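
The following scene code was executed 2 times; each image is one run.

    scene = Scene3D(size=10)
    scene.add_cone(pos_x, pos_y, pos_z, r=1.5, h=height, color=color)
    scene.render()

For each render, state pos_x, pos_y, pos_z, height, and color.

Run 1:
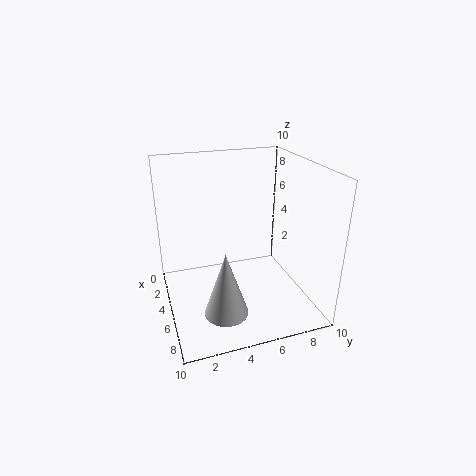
pos_x = 7; pos_y = 3.5; pos_z = 0.5; height = 4.5; color = 'lightgray'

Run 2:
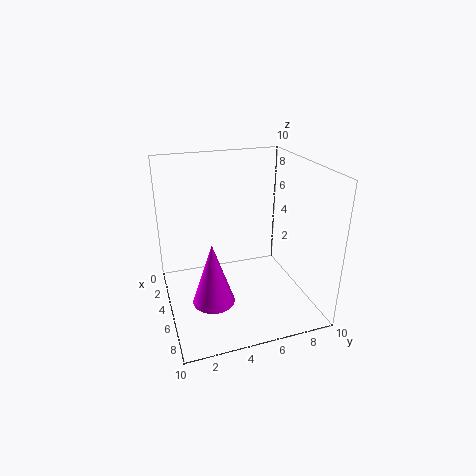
pos_x = 5.5; pos_y = 3; pos_z = 0.5; height = 4.5; color = 'magenta'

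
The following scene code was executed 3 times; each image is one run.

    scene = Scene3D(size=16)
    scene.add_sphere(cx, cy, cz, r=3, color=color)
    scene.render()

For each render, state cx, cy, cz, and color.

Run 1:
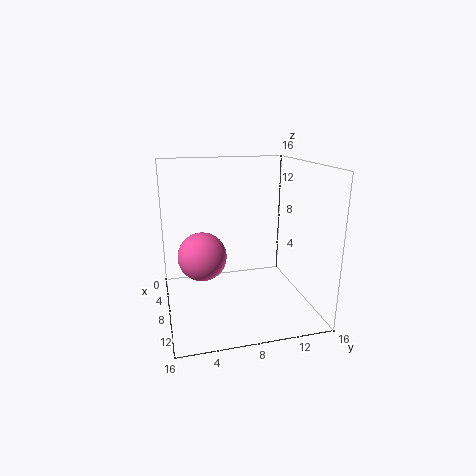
cx = 4; cy = 4.5; cz = 4.5; color = 'hotpink'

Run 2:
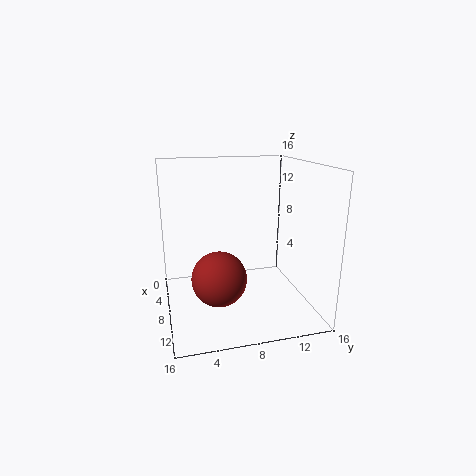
cx = 9.5; cy = 5.5; cz = 4; color = 'brown'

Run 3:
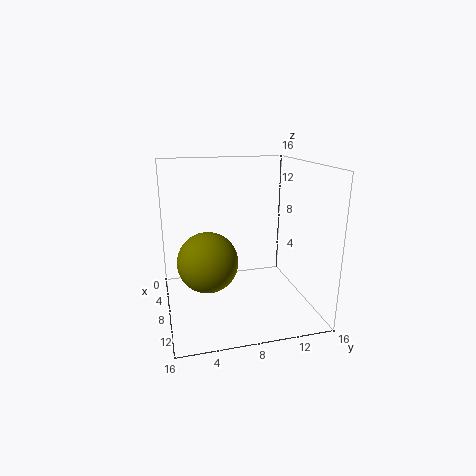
cx = 11.5; cy = 4; cz = 7; color = 'olive'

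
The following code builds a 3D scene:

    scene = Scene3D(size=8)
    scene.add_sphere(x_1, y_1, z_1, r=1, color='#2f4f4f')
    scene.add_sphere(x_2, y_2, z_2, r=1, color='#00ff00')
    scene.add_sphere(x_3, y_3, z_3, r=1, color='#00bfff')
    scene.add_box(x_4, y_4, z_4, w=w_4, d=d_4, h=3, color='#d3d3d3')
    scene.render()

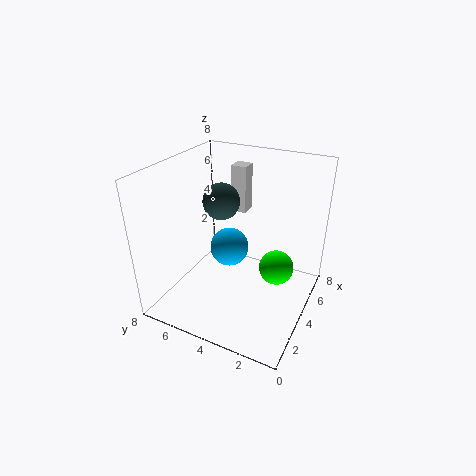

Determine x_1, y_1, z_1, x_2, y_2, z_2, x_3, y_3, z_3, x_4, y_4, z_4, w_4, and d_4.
x_1 = 4; y_1 = 5; z_1 = 6; x_2 = 5; y_2 = 2; z_2 = 2; x_3 = 3; y_3 = 4; z_3 = 4; x_4 = 7; y_4 = 5; z_4 = 4; w_4 = 1; d_4 = 1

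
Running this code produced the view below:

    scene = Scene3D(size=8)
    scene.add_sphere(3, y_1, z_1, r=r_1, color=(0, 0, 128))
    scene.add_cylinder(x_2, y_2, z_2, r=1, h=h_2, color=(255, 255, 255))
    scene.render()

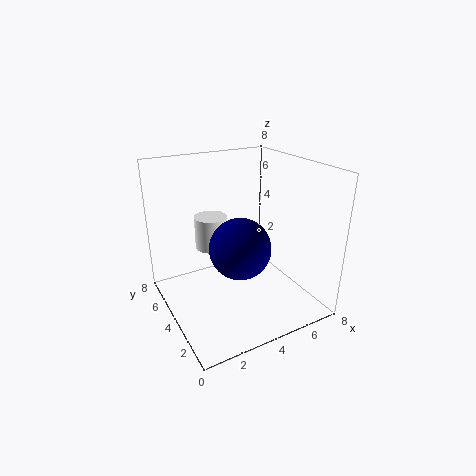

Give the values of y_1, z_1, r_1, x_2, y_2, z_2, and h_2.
y_1 = 2; z_1 = 4.5; r_1 = 1.5; x_2 = 3.5; y_2 = 6.5; z_2 = 2.5; h_2 = 2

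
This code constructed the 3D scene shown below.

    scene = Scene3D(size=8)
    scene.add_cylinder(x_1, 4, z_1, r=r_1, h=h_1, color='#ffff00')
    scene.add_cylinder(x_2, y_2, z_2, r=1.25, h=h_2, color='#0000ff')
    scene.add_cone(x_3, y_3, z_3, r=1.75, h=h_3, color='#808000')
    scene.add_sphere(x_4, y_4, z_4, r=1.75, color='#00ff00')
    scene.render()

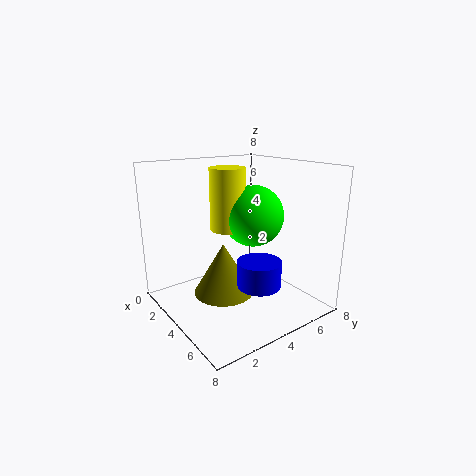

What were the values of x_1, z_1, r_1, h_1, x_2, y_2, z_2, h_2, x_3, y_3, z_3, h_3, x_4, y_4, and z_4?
x_1 = 3
z_1 = 4.25
r_1 = 1
h_1 = 3.5
x_2 = 5
y_2 = 4.75
z_2 = 1.25
h_2 = 1.5
x_3 = 3.25
y_3 = 3.5
z_3 = 0.5
h_3 = 3
x_4 = 3.75
y_4 = 5.25
z_4 = 5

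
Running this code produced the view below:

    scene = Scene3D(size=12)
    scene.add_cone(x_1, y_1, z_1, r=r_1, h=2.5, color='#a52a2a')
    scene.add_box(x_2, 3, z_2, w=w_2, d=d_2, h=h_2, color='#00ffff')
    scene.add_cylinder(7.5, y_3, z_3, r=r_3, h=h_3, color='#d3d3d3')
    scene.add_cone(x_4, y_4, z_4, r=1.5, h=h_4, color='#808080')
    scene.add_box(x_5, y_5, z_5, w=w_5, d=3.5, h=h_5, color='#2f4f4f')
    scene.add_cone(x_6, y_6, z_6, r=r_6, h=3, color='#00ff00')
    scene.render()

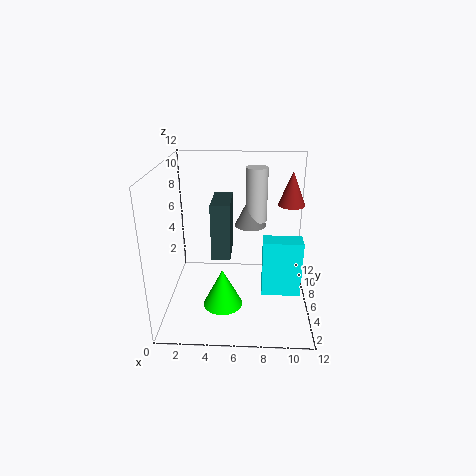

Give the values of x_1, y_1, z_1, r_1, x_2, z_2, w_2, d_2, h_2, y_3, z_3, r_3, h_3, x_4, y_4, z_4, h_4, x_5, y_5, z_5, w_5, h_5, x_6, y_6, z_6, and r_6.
x_1 = 10, y_1 = 4.5, z_1 = 9.5, r_1 = 1, x_2 = 8, z_2 = 2.5, w_2 = 3, d_2 = 1.5, h_2 = 4.5, y_3 = 10, z_3 = 6, r_3 = 1, h_3 = 5, x_4 = 7, y_4 = 10, z_4 = 5.5, h_4 = 3, x_5 = 4, y_5 = 4, z_5 = 5, w_5 = 1.5, h_5 = 4.5, x_6 = 5, y_6 = 2.5, z_6 = 2, r_6 = 1.5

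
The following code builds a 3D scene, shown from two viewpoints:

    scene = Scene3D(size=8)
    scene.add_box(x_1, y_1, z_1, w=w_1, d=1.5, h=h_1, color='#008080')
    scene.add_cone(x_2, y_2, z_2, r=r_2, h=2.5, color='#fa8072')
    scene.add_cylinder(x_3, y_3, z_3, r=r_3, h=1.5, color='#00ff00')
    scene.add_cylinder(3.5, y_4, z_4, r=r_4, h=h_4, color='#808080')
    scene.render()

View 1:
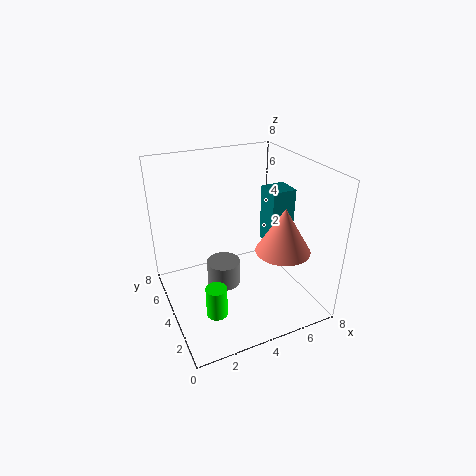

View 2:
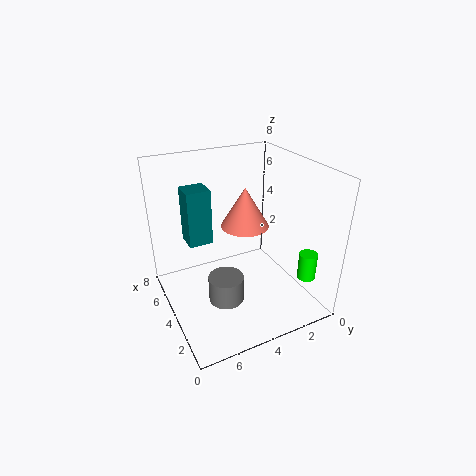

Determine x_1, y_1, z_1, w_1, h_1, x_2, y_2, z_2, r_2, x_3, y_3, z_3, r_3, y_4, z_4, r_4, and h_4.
x_1 = 6.5, y_1 = 4.5, z_1 = 2.5, w_1 = 1.5, h_1 = 3.5, x_2 = 6, y_2 = 2.5, z_2 = 3.5, r_2 = 1.5, x_3 = 1.5, y_3 = 1, z_3 = 2, r_3 = 0.5, y_4 = 5, z_4 = 0.5, r_4 = 1, h_4 = 1.5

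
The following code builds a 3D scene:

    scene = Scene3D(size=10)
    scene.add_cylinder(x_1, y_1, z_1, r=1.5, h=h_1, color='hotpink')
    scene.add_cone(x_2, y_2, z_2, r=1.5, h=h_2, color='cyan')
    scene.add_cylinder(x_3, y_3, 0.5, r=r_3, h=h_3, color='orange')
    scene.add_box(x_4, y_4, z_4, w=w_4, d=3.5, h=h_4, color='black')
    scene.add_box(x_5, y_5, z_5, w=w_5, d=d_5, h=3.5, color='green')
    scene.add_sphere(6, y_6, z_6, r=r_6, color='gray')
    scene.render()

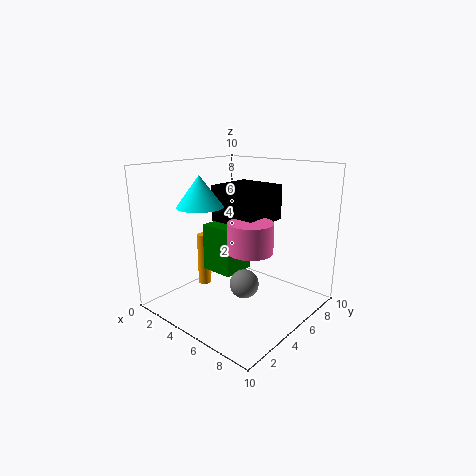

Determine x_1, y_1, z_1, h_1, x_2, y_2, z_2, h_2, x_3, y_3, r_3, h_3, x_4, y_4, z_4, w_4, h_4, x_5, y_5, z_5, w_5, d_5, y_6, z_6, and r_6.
x_1 = 6.5
y_1 = 4.5
z_1 = 4.5
h_1 = 2
x_2 = 4
y_2 = 2.5
z_2 = 7.5
h_2 = 2
x_3 = 1.5
y_3 = 5
r_3 = 0.5
h_3 = 4
x_4 = 3
y_4 = 4.5
z_4 = 6
w_4 = 3.5
h_4 = 2.5
x_5 = 2
y_5 = 4.5
z_5 = 2
w_5 = 2.5
d_5 = 2.5
y_6 = 4.5
z_6 = 2
r_6 = 1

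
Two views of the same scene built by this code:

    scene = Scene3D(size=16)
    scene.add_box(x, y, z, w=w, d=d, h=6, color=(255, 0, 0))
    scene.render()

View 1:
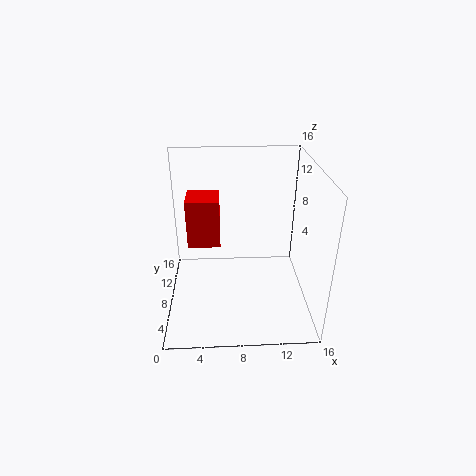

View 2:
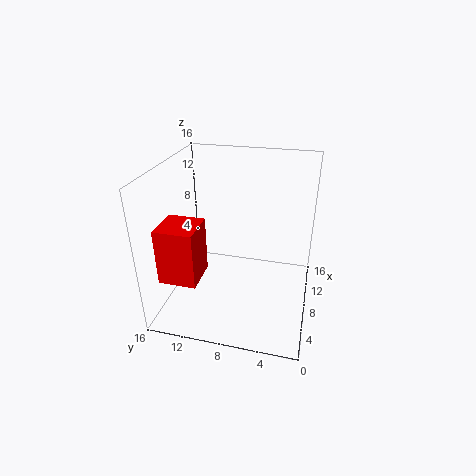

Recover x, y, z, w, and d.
x = 2, y = 11, z = 5, w = 4, d = 4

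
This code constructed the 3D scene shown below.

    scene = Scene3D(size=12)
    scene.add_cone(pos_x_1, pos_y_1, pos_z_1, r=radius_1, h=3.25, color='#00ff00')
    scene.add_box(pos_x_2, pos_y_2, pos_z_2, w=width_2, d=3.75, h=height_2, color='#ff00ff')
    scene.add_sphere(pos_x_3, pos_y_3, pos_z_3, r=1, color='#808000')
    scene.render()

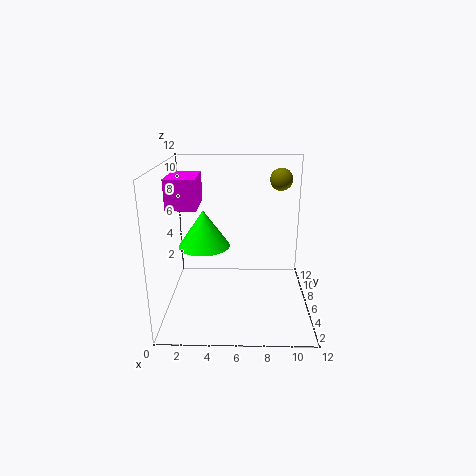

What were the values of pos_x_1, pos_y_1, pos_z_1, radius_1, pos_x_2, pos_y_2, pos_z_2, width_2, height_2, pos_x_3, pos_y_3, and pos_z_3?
pos_x_1 = 3
pos_y_1 = 7.25
pos_z_1 = 4.75
radius_1 = 2.25
pos_x_2 = 0.25
pos_y_2 = 5.25
pos_z_2 = 8.5
width_2 = 2.5
height_2 = 2.5
pos_x_3 = 9.75
pos_y_3 = 9.25
pos_z_3 = 10.25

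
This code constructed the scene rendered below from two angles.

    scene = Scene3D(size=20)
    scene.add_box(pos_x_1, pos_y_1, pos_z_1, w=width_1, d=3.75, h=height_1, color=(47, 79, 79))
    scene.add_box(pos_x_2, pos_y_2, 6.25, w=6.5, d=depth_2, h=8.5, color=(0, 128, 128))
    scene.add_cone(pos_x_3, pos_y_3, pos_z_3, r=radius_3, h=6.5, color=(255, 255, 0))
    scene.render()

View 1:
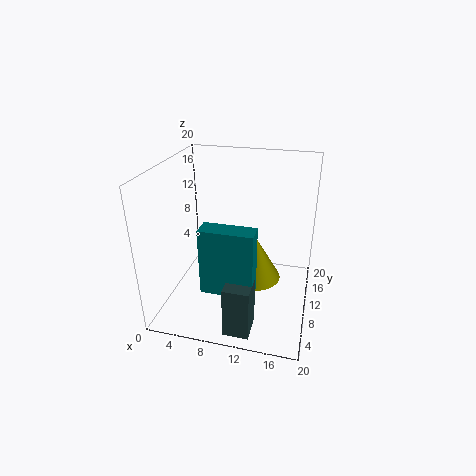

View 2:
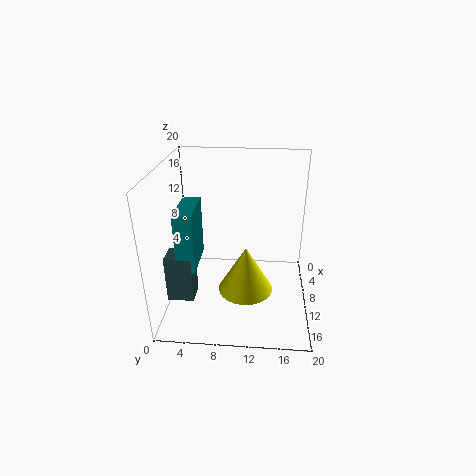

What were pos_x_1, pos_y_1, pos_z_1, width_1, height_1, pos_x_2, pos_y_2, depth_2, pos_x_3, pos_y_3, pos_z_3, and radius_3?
pos_x_1 = 10.5
pos_y_1 = 0.25
pos_z_1 = 1.5
width_1 = 3.25
height_1 = 6.75
pos_x_2 = 7.25
pos_y_2 = 2
depth_2 = 2.5
pos_x_3 = 12.25
pos_y_3 = 11.25
pos_z_3 = 3.25
radius_3 = 3.75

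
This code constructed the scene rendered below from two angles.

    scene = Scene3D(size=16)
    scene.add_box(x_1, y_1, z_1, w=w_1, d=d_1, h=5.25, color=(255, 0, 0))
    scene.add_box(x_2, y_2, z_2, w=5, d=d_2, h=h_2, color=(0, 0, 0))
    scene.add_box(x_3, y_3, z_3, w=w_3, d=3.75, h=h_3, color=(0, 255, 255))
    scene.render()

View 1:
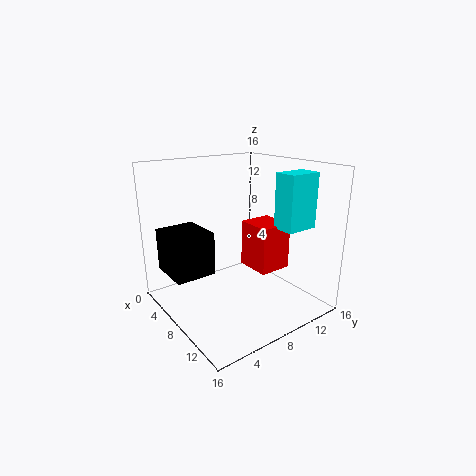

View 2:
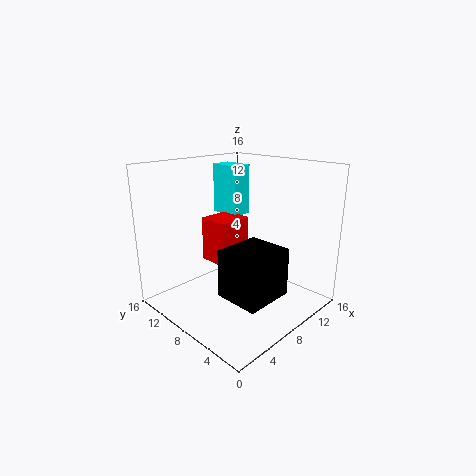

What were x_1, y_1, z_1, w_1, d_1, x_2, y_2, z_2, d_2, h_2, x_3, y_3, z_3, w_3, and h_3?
x_1 = 7
y_1 = 9.25
z_1 = 4.25
w_1 = 4
d_1 = 3.75
x_2 = 2.5
y_2 = 0.75
z_2 = 4.25
d_2 = 4.5
h_2 = 4.75
x_3 = 10.5
y_3 = 11
z_3 = 9.25
w_3 = 2.5
h_3 = 6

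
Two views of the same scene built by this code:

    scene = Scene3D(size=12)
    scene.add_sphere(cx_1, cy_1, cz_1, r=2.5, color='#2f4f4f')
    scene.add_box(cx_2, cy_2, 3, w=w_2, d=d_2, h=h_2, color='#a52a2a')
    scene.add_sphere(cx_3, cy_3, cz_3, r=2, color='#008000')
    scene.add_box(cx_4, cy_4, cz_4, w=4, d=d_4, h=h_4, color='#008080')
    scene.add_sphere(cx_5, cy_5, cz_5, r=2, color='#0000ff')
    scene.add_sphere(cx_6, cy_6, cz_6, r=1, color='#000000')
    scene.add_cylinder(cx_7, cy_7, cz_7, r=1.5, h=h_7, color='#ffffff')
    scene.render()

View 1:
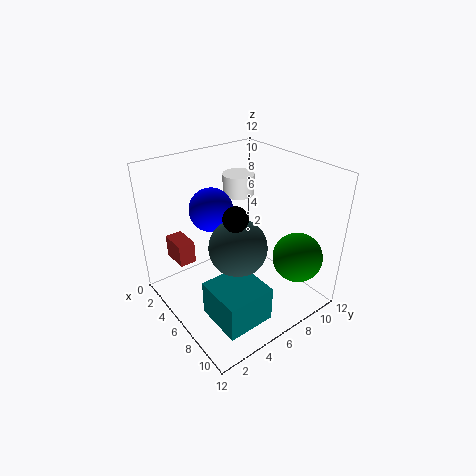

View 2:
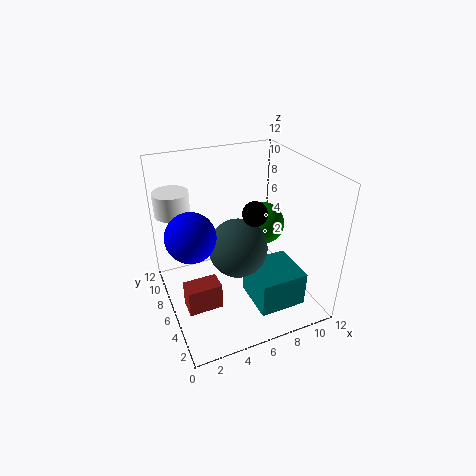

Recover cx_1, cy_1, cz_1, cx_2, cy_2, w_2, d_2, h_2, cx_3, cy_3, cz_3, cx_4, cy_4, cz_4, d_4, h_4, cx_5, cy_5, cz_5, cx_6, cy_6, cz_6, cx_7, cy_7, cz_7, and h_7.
cx_1 = 6; cy_1 = 6; cz_1 = 5; cx_2 = 0.5; cy_2 = 2; w_2 = 2.5; d_2 = 1.5; h_2 = 2; cx_3 = 10; cy_3 = 9; cz_3 = 5; cx_4 = 6.5; cy_4 = 2; cz_4 = 0.5; d_4 = 4; h_4 = 3; cx_5 = 2; cy_5 = 6; cz_5 = 7; cx_6 = 7; cy_6 = 5; cz_6 = 8.5; cx_7 = 1.5; cy_7 = 9.5; cz_7 = 7.5; h_7 = 2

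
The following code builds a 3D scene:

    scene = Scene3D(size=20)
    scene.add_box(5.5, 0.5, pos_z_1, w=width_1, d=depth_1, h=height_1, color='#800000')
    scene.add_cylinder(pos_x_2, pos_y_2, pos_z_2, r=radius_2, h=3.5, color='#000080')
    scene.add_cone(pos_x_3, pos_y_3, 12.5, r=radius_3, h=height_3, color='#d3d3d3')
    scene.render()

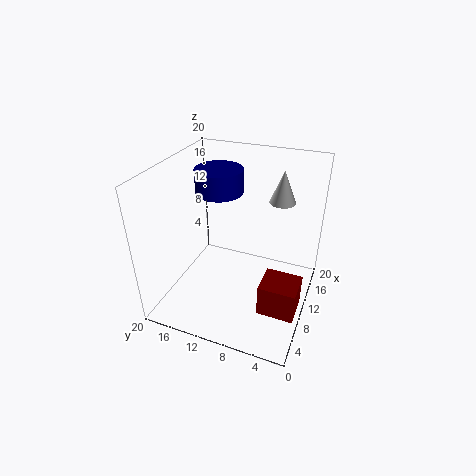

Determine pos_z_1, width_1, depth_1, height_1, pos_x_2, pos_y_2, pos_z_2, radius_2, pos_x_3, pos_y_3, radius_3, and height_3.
pos_z_1 = 1.5
width_1 = 4.5
depth_1 = 5
height_1 = 4.5
pos_x_2 = 14
pos_y_2 = 14.5
pos_z_2 = 14.5
radius_2 = 3.5
pos_x_3 = 18
pos_y_3 = 6
radius_3 = 2
height_3 = 5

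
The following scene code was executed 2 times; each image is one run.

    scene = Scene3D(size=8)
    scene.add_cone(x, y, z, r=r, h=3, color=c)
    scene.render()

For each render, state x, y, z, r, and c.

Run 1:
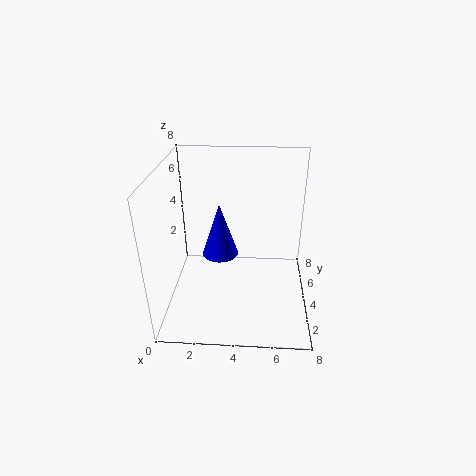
x = 3; y = 4; z = 3; r = 1; c = 'blue'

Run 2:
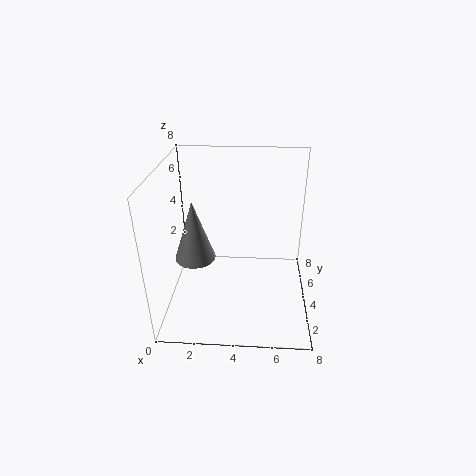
x = 2; y = 2; z = 4; r = 1; c = 'gray'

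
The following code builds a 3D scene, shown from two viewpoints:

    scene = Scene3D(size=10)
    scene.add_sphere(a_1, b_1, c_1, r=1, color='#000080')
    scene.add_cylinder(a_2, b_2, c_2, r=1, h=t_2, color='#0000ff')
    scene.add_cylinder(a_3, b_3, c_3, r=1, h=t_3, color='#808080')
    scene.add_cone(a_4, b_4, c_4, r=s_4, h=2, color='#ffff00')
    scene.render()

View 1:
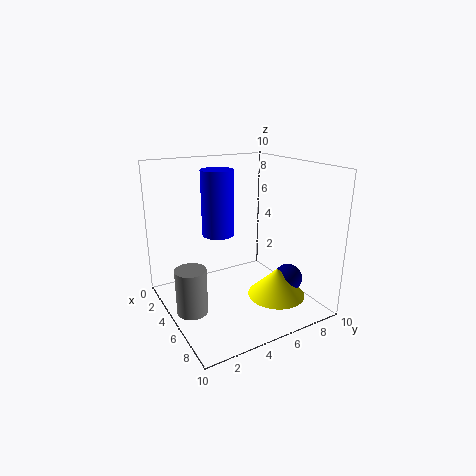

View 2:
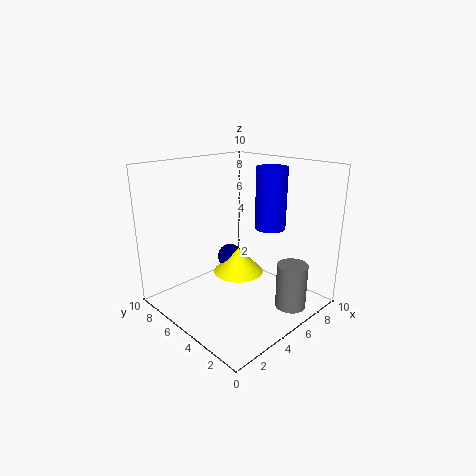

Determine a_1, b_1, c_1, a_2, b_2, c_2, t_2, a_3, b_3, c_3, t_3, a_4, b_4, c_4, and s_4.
a_1 = 7
b_1 = 8
c_1 = 2
a_2 = 6
b_2 = 3
c_2 = 6
t_2 = 4
a_3 = 6
b_3 = 1
c_3 = 1
t_3 = 3
a_4 = 7
b_4 = 7
c_4 = 1
s_4 = 2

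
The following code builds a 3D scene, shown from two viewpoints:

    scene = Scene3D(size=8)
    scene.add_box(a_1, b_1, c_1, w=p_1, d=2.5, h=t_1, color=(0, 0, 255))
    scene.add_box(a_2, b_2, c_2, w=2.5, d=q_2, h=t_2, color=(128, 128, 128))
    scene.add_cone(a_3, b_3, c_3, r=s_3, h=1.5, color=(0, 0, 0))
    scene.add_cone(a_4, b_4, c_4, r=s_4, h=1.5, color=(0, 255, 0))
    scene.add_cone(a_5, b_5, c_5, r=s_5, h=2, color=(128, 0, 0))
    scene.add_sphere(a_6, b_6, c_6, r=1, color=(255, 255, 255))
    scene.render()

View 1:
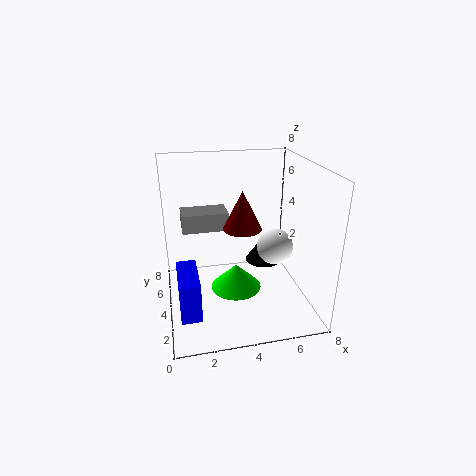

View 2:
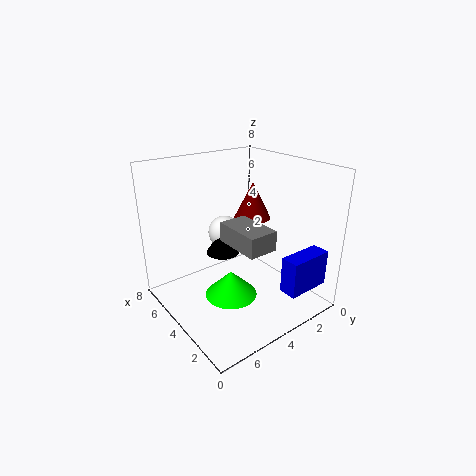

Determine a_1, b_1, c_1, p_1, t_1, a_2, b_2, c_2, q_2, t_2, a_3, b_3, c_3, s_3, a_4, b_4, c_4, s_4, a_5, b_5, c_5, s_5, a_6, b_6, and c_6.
a_1 = 0.5
b_1 = 0.5
c_1 = 1.5
p_1 = 1
t_1 = 2
a_2 = 1
b_2 = 4
c_2 = 4.5
q_2 = 1.5
t_2 = 1
a_3 = 5.5
b_3 = 4
c_3 = 2.5
s_3 = 1
a_4 = 4
b_4 = 4.5
c_4 = 0.5
s_4 = 1.5
a_5 = 4
b_5 = 3
c_5 = 5
s_5 = 1
a_6 = 6
b_6 = 3.5
c_6 = 3.5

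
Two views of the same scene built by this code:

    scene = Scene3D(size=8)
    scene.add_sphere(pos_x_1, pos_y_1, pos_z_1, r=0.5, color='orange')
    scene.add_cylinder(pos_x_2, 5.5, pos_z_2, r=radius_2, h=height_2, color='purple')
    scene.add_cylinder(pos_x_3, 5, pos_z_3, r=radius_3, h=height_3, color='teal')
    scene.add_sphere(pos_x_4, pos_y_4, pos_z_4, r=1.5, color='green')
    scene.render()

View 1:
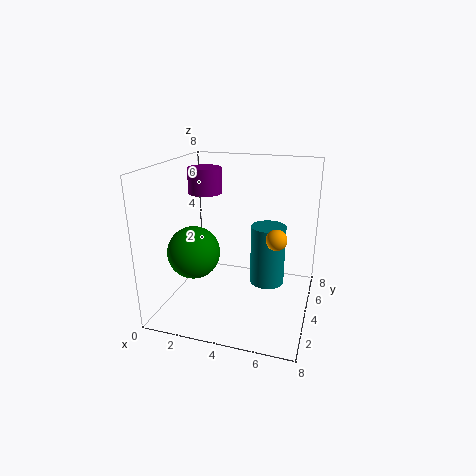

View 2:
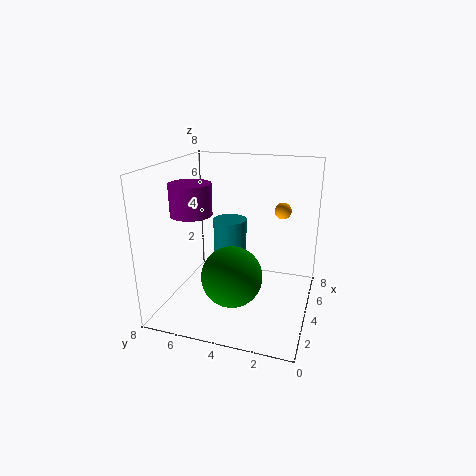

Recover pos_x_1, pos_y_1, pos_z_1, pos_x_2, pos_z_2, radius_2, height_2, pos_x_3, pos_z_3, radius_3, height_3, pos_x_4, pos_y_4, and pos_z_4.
pos_x_1 = 6.5, pos_y_1 = 2, pos_z_1 = 5, pos_x_2 = 1.5, pos_z_2 = 6, radius_2 = 1, height_2 = 1.5, pos_x_3 = 5.5, pos_z_3 = 1, radius_3 = 1, height_3 = 3.5, pos_x_4 = 1.5, pos_y_4 = 3.5, pos_z_4 = 3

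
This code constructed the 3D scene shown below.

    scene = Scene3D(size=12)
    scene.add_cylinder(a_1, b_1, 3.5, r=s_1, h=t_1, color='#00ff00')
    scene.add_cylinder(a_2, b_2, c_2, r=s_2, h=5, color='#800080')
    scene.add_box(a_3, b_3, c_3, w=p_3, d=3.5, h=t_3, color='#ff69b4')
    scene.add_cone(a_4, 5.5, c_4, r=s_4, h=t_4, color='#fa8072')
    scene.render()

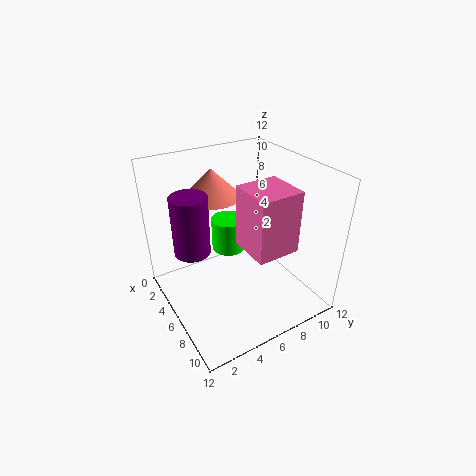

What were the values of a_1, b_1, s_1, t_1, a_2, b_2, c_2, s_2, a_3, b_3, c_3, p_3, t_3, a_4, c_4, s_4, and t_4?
a_1 = 3.5; b_1 = 6.5; s_1 = 1.5; t_1 = 3; a_2 = 4.5; b_2 = 2.5; c_2 = 5; s_2 = 1.5; a_3 = 6.5; b_3 = 5.5; c_3 = 6; p_3 = 3.5; t_3 = 5; a_4 = 2.5; c_4 = 8.5; s_4 = 2.5; t_4 = 2.5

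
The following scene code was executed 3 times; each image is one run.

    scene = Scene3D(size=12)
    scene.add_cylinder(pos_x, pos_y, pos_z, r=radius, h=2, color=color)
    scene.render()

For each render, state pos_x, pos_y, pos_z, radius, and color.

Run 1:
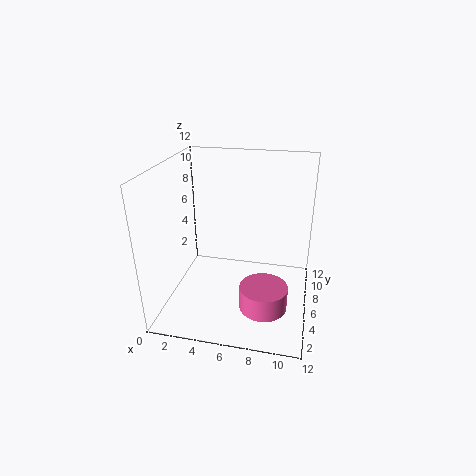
pos_x = 8.5
pos_y = 4.5
pos_z = 0.5
radius = 2
color = 'hotpink'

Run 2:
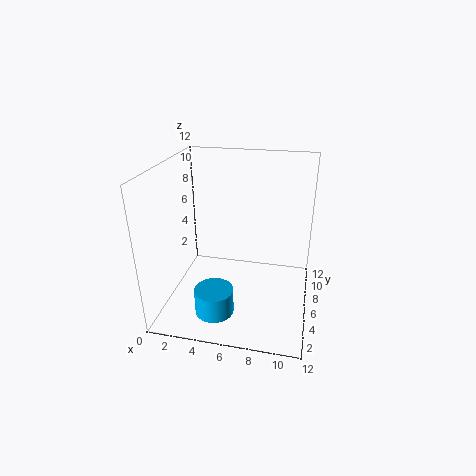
pos_x = 5
pos_y = 2
pos_z = 1.5
radius = 1.5
color = 'deepskyblue'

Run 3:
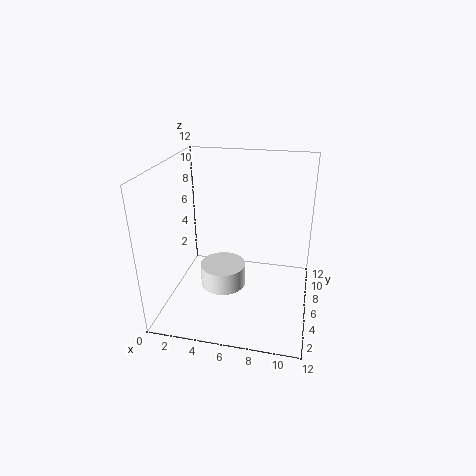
pos_x = 4.5
pos_y = 6.5
pos_z = 1
radius = 2
color = 'white'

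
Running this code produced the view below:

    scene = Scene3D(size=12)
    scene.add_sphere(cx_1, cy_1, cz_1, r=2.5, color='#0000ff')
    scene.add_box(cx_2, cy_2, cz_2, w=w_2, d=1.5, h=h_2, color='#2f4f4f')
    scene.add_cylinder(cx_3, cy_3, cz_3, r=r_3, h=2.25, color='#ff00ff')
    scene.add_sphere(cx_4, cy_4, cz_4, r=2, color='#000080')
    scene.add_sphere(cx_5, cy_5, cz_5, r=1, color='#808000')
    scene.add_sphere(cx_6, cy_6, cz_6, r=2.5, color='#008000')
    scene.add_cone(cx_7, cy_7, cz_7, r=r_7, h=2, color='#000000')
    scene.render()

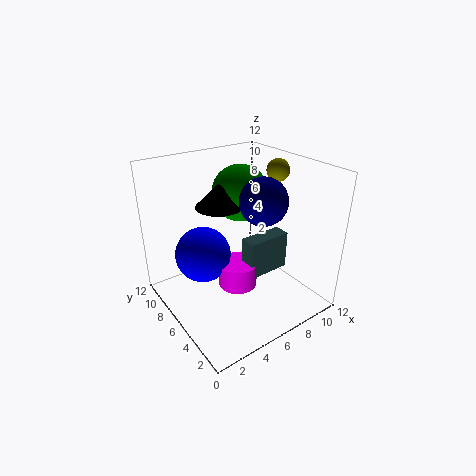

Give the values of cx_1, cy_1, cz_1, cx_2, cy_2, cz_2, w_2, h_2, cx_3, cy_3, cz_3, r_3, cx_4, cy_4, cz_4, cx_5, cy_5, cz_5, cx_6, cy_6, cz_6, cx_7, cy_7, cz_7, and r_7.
cx_1 = 4.25
cy_1 = 9
cz_1 = 3.5
cx_2 = 7
cy_2 = 5.25
cz_2 = 1.75
w_2 = 4
h_2 = 3.5
cx_3 = 6.5
cy_3 = 6.75
cz_3 = 0.75
r_3 = 1.75
cx_4 = 8
cy_4 = 5.25
cz_4 = 9
cx_5 = 10.75
cy_5 = 6.75
cz_5 = 10.75
cx_6 = 8
cy_6 = 8.5
cz_6 = 8.75
cx_7 = 5.5
cy_7 = 8
cz_7 = 8.25
r_7 = 2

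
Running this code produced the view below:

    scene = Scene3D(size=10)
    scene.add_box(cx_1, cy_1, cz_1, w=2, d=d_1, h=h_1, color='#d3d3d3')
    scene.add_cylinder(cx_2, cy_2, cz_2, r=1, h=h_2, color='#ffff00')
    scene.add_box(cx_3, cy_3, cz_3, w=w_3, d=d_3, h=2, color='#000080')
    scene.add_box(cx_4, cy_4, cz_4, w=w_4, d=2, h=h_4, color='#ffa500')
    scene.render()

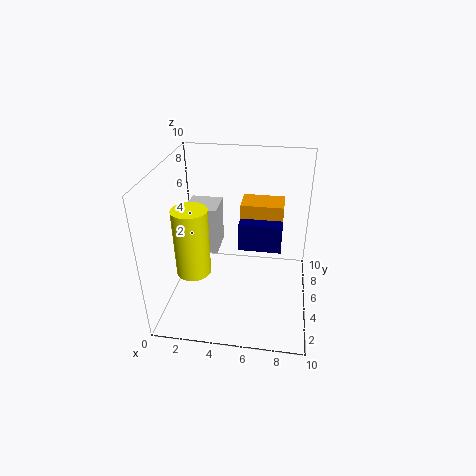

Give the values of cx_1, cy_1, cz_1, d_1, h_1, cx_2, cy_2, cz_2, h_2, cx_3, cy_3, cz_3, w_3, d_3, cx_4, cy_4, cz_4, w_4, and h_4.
cx_1 = 2, cy_1 = 3, cz_1 = 5, d_1 = 2, h_1 = 3, cx_2 = 3, cy_2 = 1, cz_2 = 5, h_2 = 4, cx_3 = 5, cy_3 = 5, cz_3 = 4, w_3 = 3, d_3 = 3, cx_4 = 5, cy_4 = 6, cz_4 = 5, w_4 = 3, h_4 = 2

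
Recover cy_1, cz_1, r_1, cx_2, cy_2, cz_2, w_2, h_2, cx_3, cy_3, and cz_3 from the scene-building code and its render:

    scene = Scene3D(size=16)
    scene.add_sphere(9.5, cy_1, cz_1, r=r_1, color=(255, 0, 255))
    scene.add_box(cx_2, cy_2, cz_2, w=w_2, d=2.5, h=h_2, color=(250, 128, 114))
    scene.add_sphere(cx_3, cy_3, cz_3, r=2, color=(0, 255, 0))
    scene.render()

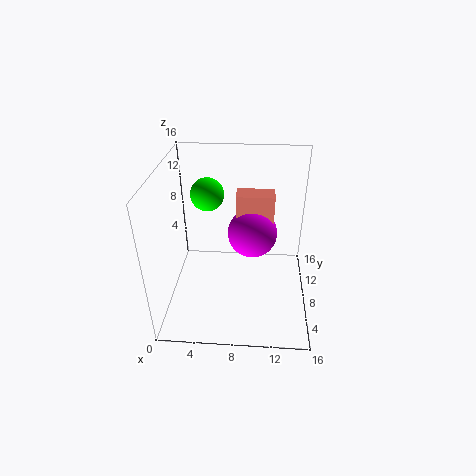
cy_1 = 11.5, cz_1 = 6.5, r_1 = 3, cx_2 = 7.5, cy_2 = 11, cz_2 = 7.5, w_2 = 4.5, h_2 = 4, cx_3 = 4, cy_3 = 12.5, cz_3 = 11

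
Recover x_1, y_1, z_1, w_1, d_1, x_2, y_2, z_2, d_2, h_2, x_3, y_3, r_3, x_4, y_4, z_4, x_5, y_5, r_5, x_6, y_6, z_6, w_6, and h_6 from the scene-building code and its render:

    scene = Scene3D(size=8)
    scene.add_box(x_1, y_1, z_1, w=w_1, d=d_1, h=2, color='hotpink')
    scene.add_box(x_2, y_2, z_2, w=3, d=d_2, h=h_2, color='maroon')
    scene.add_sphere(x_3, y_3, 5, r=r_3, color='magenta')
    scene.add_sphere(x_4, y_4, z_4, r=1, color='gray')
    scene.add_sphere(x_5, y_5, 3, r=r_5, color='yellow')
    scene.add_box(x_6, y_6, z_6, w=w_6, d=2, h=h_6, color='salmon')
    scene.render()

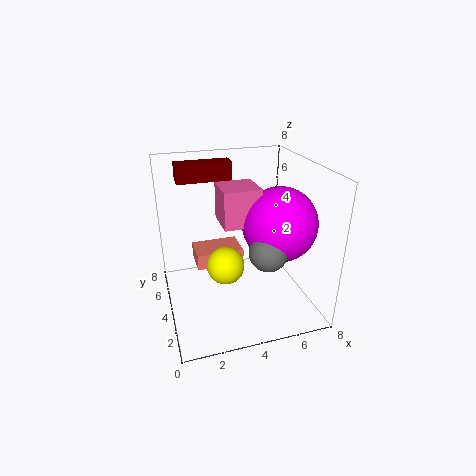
x_1 = 3, y_1 = 3, z_1 = 5, w_1 = 2, d_1 = 2, x_2 = 1, y_2 = 5, z_2 = 7, d_2 = 1, h_2 = 1, x_3 = 6, y_3 = 3, r_3 = 2, x_4 = 5, y_4 = 2, z_4 = 4, x_5 = 3, y_5 = 3, r_5 = 1, x_6 = 2, y_6 = 6, z_6 = 1, w_6 = 3, h_6 = 1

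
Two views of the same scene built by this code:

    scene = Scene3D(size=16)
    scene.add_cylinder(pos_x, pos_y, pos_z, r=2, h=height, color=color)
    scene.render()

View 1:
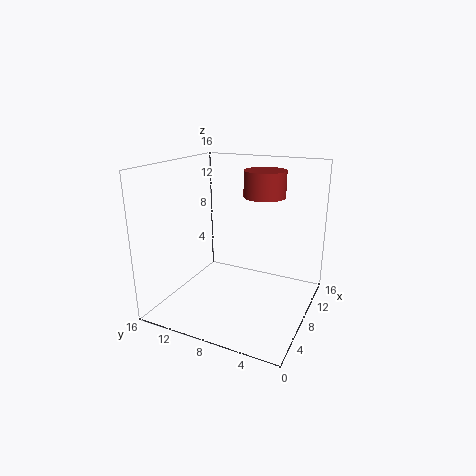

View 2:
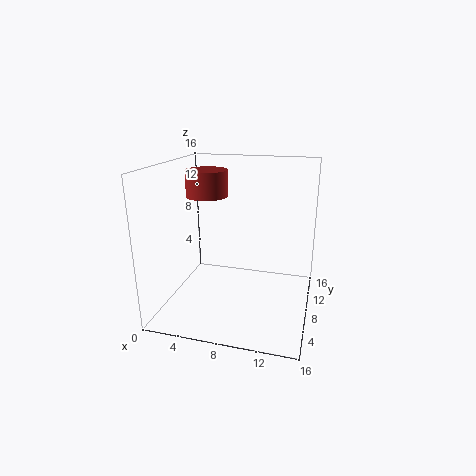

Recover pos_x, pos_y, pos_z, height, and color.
pos_x = 6; pos_y = 4.25; pos_z = 13.5; height = 2.5; color = 'brown'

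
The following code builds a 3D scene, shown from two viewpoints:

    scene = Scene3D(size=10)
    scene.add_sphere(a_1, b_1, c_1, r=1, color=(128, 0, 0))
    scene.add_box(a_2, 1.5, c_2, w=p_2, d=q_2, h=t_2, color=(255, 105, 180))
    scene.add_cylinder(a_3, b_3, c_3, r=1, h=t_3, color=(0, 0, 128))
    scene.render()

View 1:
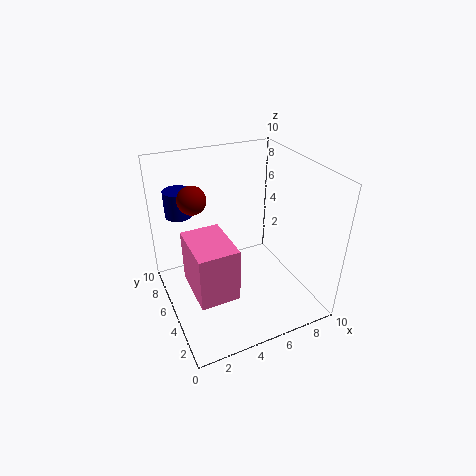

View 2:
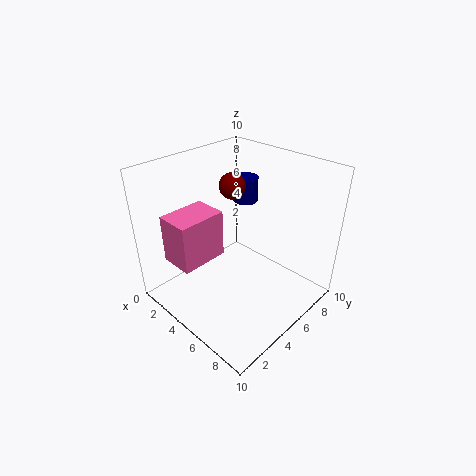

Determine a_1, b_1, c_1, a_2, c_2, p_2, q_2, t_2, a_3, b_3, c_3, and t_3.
a_1 = 2.5, b_1 = 7, c_1 = 7.5, a_2 = 1, c_2 = 3, p_2 = 2.5, q_2 = 3.5, t_2 = 3.5, a_3 = 2, b_3 = 9, c_3 = 5.5, t_3 = 2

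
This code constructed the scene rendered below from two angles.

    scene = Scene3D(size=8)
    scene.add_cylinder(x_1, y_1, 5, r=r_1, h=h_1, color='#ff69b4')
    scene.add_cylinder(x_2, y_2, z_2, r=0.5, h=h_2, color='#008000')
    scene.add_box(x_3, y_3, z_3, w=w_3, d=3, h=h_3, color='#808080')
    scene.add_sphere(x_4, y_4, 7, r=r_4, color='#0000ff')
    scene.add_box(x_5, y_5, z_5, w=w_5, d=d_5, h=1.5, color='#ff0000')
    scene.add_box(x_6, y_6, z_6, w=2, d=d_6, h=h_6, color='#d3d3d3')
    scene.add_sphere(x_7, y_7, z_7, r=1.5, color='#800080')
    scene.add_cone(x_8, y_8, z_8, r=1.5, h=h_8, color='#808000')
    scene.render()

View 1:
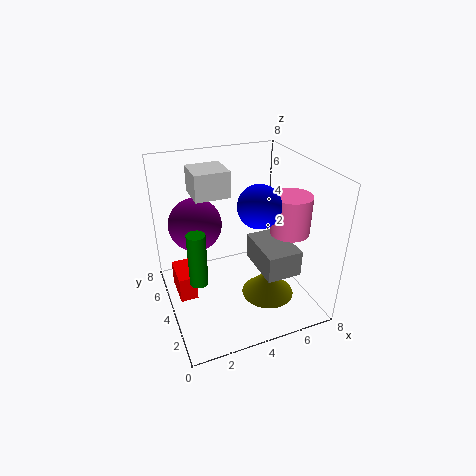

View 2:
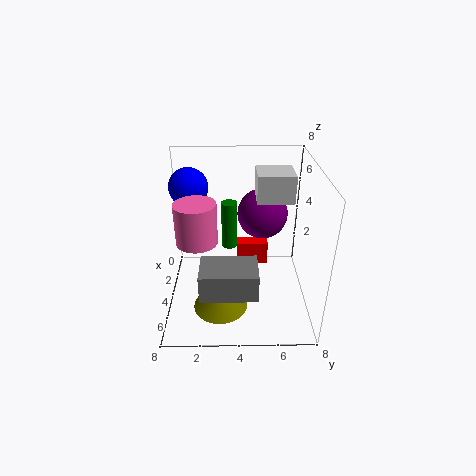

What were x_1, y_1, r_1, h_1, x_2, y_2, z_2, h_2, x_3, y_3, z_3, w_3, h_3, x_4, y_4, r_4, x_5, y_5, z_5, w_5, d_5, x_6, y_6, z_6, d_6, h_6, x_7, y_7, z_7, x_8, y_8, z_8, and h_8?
x_1 = 6; y_1 = 2; r_1 = 1; h_1 = 2; x_2 = 1.5; y_2 = 3.5; z_2 = 2; h_2 = 3; x_3 = 5; y_3 = 2; z_3 = 2; w_3 = 2; h_3 = 1.5; x_4 = 4; y_4 = 1.5; r_4 = 1; x_5 = 0.5; y_5 = 4; z_5 = 0.5; w_5 = 1; d_5 = 2; x_6 = 2; y_6 = 5; z_6 = 6; d_6 = 2; h_6 = 1.5; x_7 = 2; y_7 = 5.5; z_7 = 4.5; x_8 = 5.5; y_8 = 3; z_8 = 0.5; h_8 = 1.5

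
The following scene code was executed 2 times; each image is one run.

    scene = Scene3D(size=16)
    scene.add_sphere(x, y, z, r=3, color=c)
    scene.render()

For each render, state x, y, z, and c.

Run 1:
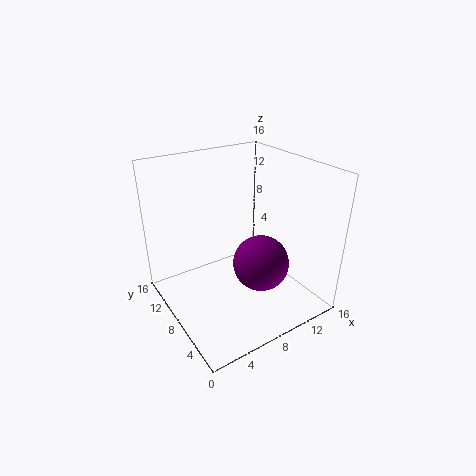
x = 9, y = 5, z = 6, c = 'purple'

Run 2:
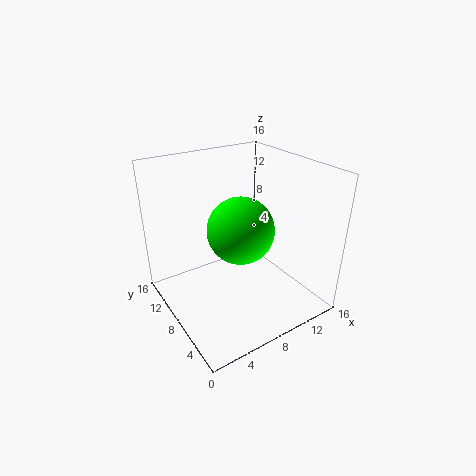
x = 5, y = 3, z = 12, c = 'lime'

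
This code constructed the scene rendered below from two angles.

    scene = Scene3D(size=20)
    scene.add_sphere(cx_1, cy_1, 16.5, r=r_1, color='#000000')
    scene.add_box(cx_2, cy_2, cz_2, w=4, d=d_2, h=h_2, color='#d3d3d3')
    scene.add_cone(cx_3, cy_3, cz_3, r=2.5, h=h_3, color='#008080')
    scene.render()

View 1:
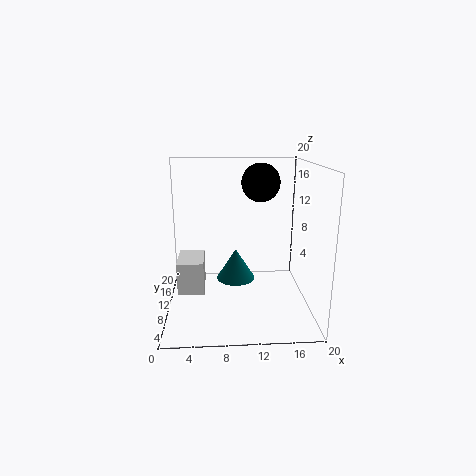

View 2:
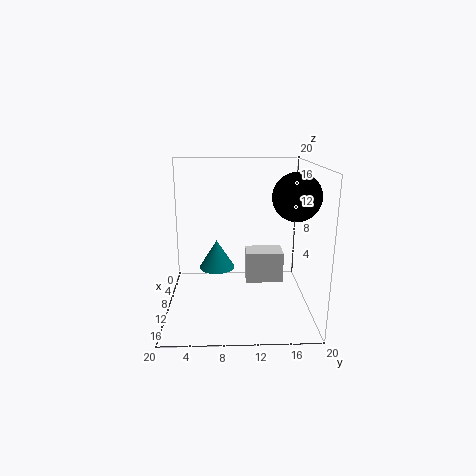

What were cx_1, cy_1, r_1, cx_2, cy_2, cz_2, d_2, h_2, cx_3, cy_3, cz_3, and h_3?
cx_1 = 14
cy_1 = 17
r_1 = 3
cx_2 = 1
cy_2 = 11.5
cz_2 = 0.5
d_2 = 6
h_2 = 5
cx_3 = 9.5
cy_3 = 7
cz_3 = 5.5
h_3 = 4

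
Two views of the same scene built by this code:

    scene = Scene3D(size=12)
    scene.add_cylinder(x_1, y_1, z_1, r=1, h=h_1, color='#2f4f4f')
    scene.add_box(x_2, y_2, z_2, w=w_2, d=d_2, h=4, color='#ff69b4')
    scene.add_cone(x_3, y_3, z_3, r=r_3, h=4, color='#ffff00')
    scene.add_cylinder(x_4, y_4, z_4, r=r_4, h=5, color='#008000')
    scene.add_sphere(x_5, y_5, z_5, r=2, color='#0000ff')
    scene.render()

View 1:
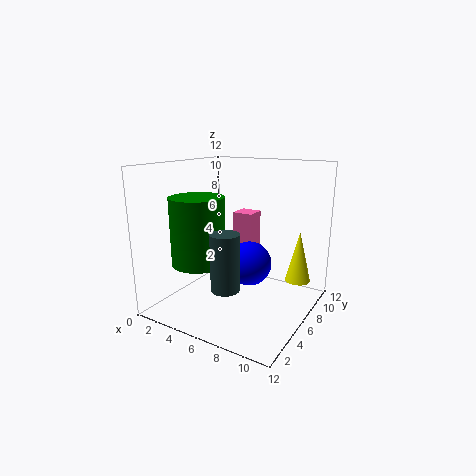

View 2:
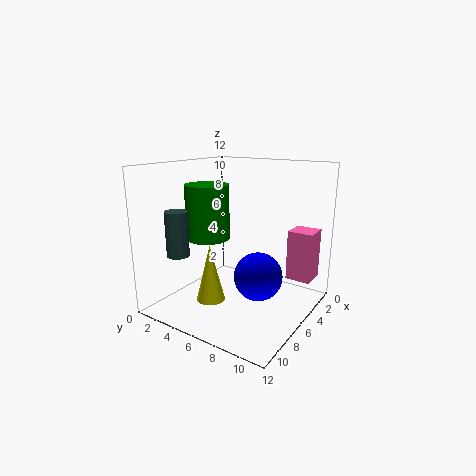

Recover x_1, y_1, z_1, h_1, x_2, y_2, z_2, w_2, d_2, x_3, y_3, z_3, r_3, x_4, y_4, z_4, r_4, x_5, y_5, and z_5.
x_1 = 8, y_1 = 1, z_1 = 4, h_1 = 4, x_2 = 3, y_2 = 10, z_2 = 3, w_2 = 2, d_2 = 2, x_3 = 11, y_3 = 7, z_3 = 3, r_3 = 1, x_4 = 5, y_4 = 2, z_4 = 5, r_4 = 2, x_5 = 6, y_5 = 8, z_5 = 3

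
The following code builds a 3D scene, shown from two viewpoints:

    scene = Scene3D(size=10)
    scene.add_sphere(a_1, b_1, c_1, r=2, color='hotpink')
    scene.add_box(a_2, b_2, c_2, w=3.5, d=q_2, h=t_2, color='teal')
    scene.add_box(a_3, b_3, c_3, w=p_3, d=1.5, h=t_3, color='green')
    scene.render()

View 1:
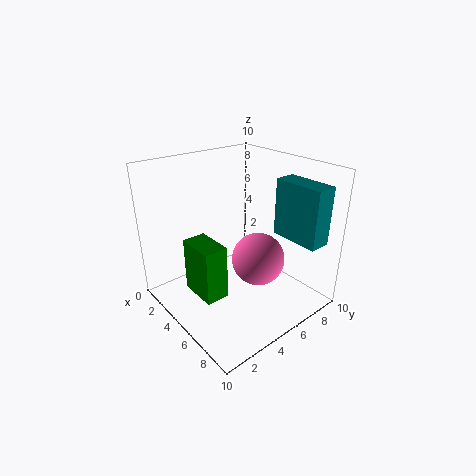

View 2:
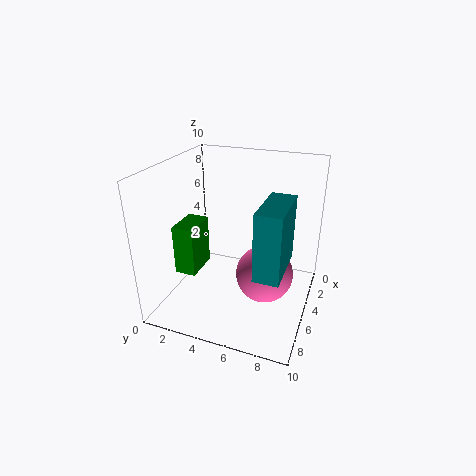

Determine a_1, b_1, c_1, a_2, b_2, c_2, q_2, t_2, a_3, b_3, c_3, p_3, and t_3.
a_1 = 5
b_1 = 7
c_1 = 2.5
a_2 = 6
b_2 = 7.5
c_2 = 5
q_2 = 1.5
t_2 = 4
a_3 = 4.5
b_3 = 1
c_3 = 2.5
p_3 = 2.5
t_3 = 3.5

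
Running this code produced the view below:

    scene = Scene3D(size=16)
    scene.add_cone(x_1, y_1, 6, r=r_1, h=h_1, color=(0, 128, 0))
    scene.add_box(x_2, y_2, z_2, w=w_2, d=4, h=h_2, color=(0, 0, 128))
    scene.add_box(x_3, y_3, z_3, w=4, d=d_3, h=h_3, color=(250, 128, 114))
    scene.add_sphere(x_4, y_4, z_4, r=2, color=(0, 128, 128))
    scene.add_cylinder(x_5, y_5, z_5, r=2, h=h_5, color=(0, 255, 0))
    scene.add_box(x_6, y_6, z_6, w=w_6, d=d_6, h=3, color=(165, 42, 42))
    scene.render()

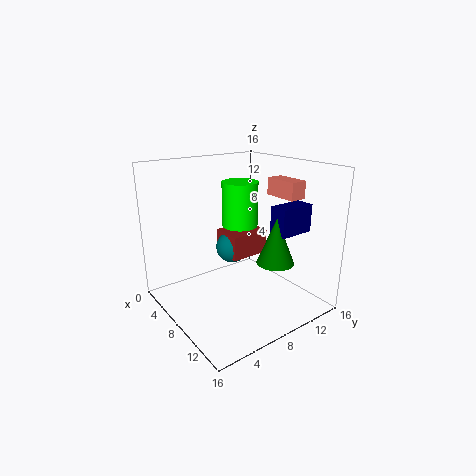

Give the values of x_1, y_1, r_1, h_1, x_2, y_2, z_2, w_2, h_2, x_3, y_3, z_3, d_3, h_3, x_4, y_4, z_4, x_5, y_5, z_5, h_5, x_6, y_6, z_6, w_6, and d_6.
x_1 = 12; y_1 = 10; r_1 = 2; h_1 = 5; x_2 = 11; y_2 = 10; z_2 = 9; w_2 = 2; h_2 = 3; x_3 = 7; y_3 = 13; z_3 = 12; d_3 = 2; h_3 = 2; x_4 = 4; y_4 = 10; z_4 = 5; x_5 = 7; y_5 = 9; z_5 = 9; h_5 = 5; x_6 = 2; y_6 = 9; z_6 = 4; w_6 = 4; d_6 = 5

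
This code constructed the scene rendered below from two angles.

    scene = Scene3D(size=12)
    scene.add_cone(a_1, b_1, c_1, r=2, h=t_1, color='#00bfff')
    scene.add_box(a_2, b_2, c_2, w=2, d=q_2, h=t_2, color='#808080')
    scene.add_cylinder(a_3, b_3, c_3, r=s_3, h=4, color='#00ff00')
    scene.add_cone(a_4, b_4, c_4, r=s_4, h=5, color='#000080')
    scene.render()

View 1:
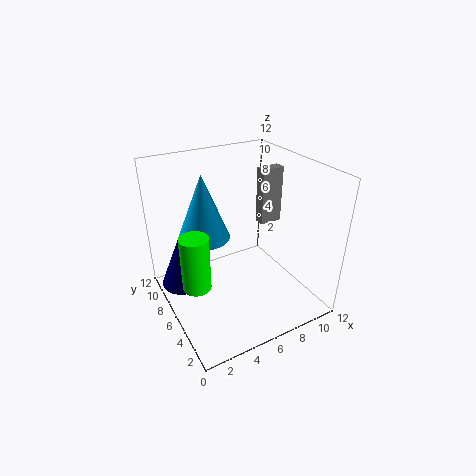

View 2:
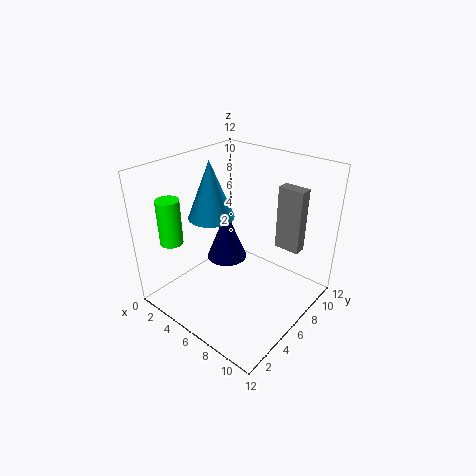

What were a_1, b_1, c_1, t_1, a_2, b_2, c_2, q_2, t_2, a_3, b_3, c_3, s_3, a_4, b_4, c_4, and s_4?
a_1 = 3, b_1 = 6, c_1 = 7, t_1 = 5, a_2 = 9, b_2 = 7, c_2 = 6, q_2 = 1, t_2 = 5, a_3 = 1, b_3 = 3, c_3 = 5, s_3 = 1, a_4 = 2, b_4 = 9, c_4 = 1, s_4 = 2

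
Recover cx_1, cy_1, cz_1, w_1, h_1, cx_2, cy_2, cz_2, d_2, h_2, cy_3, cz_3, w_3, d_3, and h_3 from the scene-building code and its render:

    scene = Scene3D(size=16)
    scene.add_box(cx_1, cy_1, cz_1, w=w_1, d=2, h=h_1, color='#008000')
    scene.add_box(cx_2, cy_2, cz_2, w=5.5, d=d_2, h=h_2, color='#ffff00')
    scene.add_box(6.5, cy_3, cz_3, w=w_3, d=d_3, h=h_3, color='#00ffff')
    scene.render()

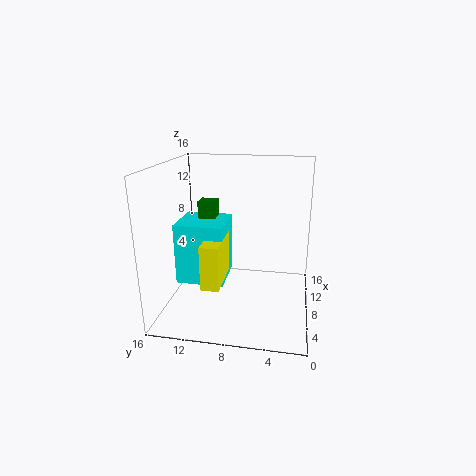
cx_1 = 9.5
cy_1 = 11
cz_1 = 8
w_1 = 2
h_1 = 3.5
cx_2 = 4.5
cy_2 = 9.5
cz_2 = 3
d_2 = 2
h_2 = 5
cy_3 = 9.5
cz_3 = 2.5
w_3 = 5.5
d_3 = 5.5
h_3 = 7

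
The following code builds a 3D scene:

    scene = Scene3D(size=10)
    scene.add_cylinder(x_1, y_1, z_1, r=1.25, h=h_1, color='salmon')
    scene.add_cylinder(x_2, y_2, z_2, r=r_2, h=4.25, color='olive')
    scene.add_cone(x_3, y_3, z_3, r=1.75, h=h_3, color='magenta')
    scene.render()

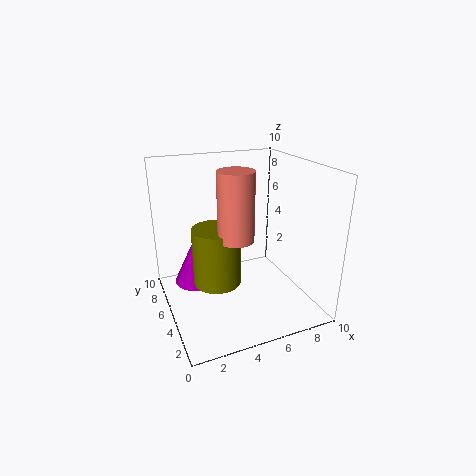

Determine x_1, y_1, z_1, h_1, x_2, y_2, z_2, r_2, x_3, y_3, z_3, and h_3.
x_1 = 4.75, y_1 = 4.75, z_1 = 5, h_1 = 4.75, x_2 = 3.75, y_2 = 6, z_2 = 1.25, r_2 = 1.75, x_3 = 2.75, y_3 = 8, z_3 = 0.5, h_3 = 3.75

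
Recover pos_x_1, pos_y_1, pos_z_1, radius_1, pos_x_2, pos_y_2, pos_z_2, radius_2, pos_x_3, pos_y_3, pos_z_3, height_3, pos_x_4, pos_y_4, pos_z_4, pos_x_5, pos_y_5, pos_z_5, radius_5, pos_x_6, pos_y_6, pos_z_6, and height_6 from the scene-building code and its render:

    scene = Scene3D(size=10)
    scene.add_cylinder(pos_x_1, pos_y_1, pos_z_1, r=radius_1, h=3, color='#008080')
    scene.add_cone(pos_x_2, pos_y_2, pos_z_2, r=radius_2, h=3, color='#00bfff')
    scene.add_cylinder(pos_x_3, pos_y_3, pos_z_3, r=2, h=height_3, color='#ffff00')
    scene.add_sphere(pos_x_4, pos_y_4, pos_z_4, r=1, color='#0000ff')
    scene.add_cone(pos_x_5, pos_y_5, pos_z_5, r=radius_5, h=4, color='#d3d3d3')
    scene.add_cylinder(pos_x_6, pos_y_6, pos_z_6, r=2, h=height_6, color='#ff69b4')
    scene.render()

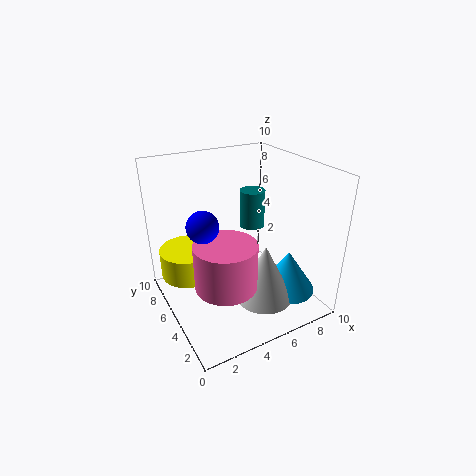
pos_x_1 = 8; pos_y_1 = 8; pos_z_1 = 4; radius_1 = 1; pos_x_2 = 8; pos_y_2 = 3; pos_z_2 = 1; radius_2 = 2; pos_x_3 = 2; pos_y_3 = 7; pos_z_3 = 2; height_3 = 2; pos_x_4 = 2; pos_y_4 = 4; pos_z_4 = 7; pos_x_5 = 6; pos_y_5 = 3; pos_z_5 = 1; radius_5 = 2; pos_x_6 = 3; pos_y_6 = 3; pos_z_6 = 3; height_6 = 3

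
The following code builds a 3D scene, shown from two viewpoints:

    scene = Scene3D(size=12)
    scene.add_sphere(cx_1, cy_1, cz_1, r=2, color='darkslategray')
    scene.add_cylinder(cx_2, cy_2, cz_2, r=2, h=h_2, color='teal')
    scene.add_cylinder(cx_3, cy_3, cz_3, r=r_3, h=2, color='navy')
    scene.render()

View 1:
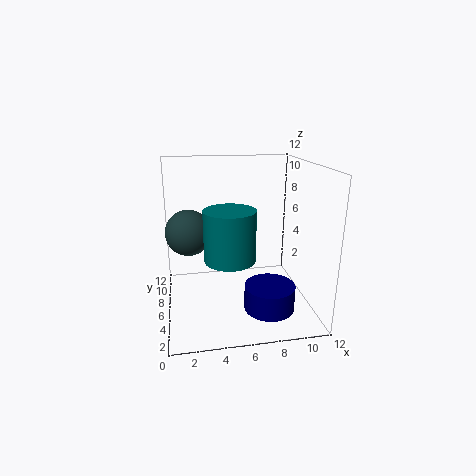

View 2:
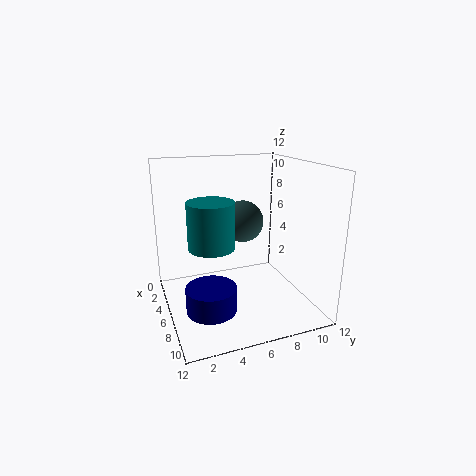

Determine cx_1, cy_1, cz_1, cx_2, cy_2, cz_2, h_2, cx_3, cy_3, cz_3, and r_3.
cx_1 = 2, cy_1 = 8, cz_1 = 6, cx_2 = 5, cy_2 = 4, cz_2 = 5, h_2 = 4, cx_3 = 8, cy_3 = 3, cz_3 = 1, r_3 = 2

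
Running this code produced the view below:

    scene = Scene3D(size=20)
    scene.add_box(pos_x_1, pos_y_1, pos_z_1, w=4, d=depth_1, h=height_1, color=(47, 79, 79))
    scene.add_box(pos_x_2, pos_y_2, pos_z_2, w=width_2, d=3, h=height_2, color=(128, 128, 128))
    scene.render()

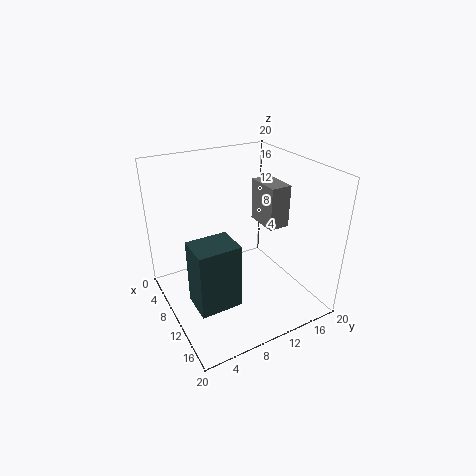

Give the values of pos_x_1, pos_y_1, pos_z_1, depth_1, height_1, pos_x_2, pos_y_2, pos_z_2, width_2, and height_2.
pos_x_1 = 14, pos_y_1 = 1, pos_z_1 = 6, depth_1 = 5, height_1 = 8, pos_x_2 = 7, pos_y_2 = 14, pos_z_2 = 11, width_2 = 5, height_2 = 6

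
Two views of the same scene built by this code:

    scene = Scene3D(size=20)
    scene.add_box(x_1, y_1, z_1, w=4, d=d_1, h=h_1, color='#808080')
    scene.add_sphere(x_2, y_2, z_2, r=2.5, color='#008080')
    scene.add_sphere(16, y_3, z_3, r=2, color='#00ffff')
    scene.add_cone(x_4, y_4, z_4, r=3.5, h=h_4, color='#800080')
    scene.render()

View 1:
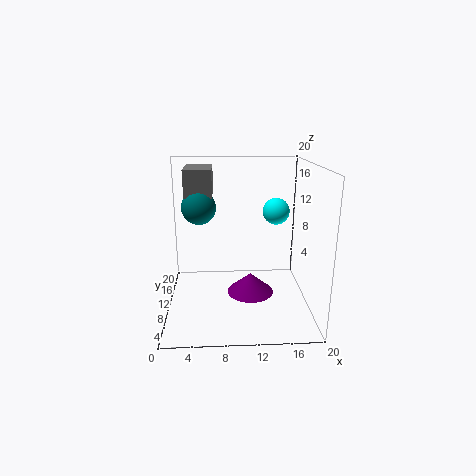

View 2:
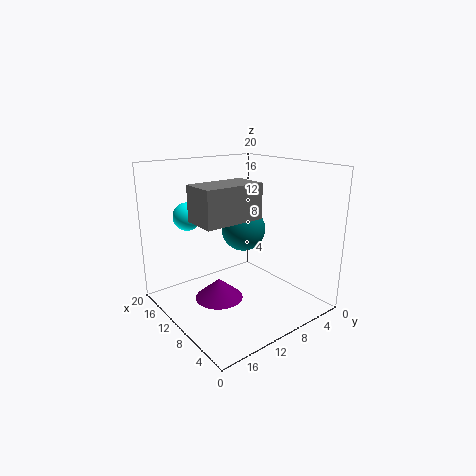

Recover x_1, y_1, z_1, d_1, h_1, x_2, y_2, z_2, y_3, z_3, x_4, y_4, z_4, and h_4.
x_1 = 2.5
y_1 = 12.5
z_1 = 15
d_1 = 7
h_1 = 4
x_2 = 4.5
y_2 = 13.5
z_2 = 13.5
y_3 = 14.5
z_3 = 12.5
x_4 = 12
y_4 = 12
z_4 = 0.5
h_4 = 3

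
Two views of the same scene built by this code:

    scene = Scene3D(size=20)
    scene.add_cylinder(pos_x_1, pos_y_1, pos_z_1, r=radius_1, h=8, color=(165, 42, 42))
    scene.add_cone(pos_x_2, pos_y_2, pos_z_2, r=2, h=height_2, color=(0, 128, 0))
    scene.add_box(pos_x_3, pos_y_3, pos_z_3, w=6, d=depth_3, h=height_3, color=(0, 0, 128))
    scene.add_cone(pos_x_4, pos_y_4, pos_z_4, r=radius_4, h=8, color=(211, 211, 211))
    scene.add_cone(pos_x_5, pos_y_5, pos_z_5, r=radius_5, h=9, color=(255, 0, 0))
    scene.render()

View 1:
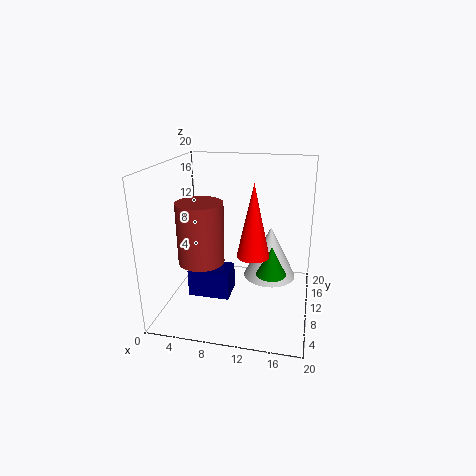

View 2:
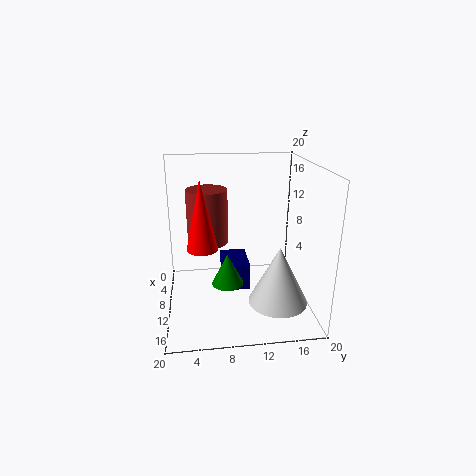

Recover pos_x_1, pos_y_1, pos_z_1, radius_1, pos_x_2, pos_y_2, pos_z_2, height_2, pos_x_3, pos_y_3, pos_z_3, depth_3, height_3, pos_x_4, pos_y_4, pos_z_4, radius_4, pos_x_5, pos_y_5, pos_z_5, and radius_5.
pos_x_1 = 6
pos_y_1 = 6
pos_z_1 = 8
radius_1 = 3
pos_x_2 = 15
pos_y_2 = 8
pos_z_2 = 6
height_2 = 4
pos_x_3 = 3
pos_y_3 = 8
pos_z_3 = 1
depth_3 = 4
height_3 = 4
pos_x_4 = 14
pos_y_4 = 15
pos_z_4 = 2
radius_4 = 4
pos_x_5 = 13
pos_y_5 = 5
pos_z_5 = 10
radius_5 = 2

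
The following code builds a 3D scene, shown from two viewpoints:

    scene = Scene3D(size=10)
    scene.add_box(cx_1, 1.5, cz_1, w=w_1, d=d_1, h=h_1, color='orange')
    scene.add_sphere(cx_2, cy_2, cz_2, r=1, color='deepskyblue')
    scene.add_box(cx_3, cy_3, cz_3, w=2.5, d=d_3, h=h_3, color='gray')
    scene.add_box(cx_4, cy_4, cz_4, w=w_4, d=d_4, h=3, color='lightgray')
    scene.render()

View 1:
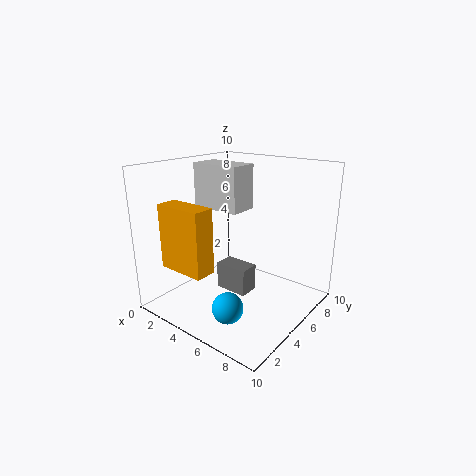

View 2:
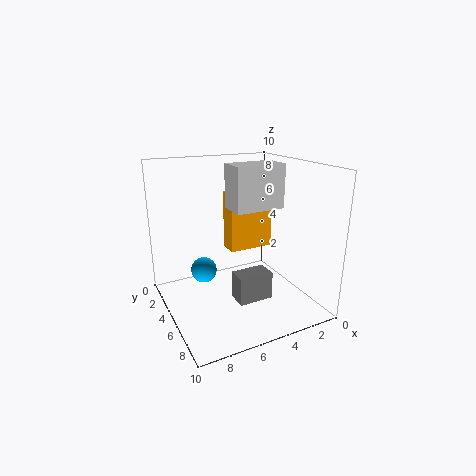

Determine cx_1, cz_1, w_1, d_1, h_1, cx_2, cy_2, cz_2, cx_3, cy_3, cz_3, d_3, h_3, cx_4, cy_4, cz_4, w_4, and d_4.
cx_1 = 1; cz_1 = 3; w_1 = 3.5; d_1 = 1.5; h_1 = 4.5; cx_2 = 6.5; cy_2 = 2; cz_2 = 1.5; cx_3 = 3; cy_3 = 5; cz_3 = 0.5; d_3 = 1.5; h_3 = 2; cx_4 = 2; cy_4 = 4; cz_4 = 7; w_4 = 3.5; d_4 = 2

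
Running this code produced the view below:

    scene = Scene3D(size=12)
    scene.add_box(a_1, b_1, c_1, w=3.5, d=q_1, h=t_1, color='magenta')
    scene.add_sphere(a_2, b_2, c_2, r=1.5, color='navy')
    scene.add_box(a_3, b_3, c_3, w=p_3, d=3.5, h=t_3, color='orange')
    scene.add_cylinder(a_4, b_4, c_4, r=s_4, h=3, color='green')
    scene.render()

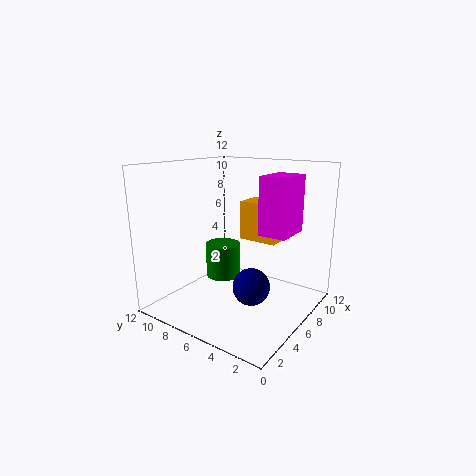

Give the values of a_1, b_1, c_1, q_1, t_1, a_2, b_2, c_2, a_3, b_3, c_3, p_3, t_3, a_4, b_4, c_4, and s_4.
a_1 = 7.5; b_1 = 2.5; c_1 = 6; q_1 = 2.5; t_1 = 5; a_2 = 5; b_2 = 4; c_2 = 2.5; a_3 = 8.5; b_3 = 4; c_3 = 5; p_3 = 2.5; t_3 = 3.5; a_4 = 6.5; b_4 = 8; c_4 = 2; s_4 = 1.5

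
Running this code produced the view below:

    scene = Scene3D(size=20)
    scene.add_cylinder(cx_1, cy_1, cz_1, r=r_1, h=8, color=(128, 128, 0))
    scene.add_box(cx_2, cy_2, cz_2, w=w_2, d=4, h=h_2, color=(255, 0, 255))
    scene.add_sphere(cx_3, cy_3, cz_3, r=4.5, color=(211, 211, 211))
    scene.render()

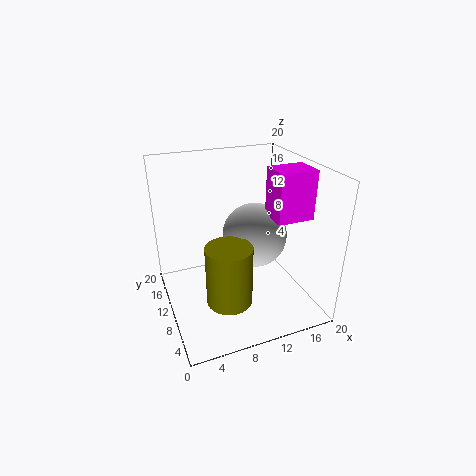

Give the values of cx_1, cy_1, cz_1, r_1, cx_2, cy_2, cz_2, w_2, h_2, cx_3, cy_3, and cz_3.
cx_1 = 7
cy_1 = 5.5
cz_1 = 3.5
r_1 = 3
cx_2 = 13.5
cy_2 = 5
cz_2 = 13.5
w_2 = 5
h_2 = 6.5
cx_3 = 12.5
cy_3 = 10
cz_3 = 10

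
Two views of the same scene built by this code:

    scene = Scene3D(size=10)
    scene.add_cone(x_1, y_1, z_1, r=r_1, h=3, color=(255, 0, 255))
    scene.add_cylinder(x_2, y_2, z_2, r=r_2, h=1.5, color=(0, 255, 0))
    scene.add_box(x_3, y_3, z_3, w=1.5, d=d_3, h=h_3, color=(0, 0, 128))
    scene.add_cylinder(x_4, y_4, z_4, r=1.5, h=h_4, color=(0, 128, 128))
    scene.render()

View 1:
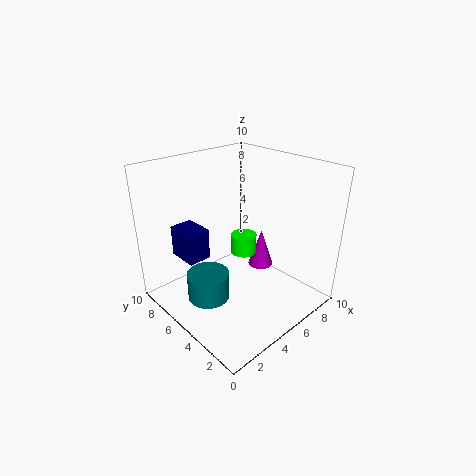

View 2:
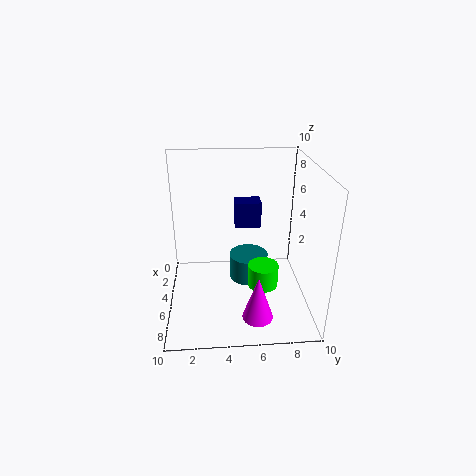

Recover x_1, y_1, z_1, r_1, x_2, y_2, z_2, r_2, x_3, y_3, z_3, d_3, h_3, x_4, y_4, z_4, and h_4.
x_1 = 8.5
y_1 = 6
z_1 = 1
r_1 = 1
x_2 = 7
y_2 = 6.5
z_2 = 2.5
r_2 = 1
x_3 = 1
y_3 = 5
z_3 = 4.5
d_3 = 2
h_3 = 2
x_4 = 3
y_4 = 6
z_4 = 0.5
h_4 = 2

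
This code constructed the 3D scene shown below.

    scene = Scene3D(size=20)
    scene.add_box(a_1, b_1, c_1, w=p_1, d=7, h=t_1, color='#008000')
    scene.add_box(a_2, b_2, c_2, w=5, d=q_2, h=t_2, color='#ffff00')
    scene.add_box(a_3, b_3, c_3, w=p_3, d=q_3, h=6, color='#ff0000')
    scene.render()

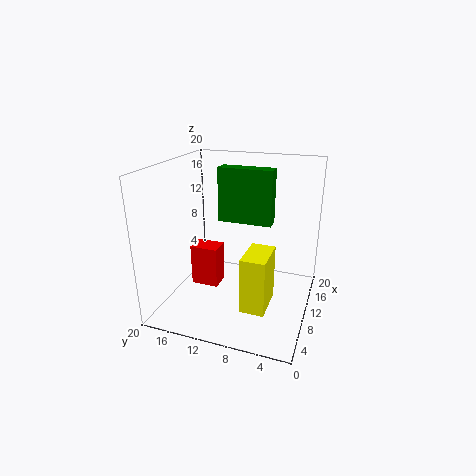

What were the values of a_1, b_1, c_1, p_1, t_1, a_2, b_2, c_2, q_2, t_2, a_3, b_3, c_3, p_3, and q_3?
a_1 = 8, b_1 = 5, c_1 = 13, p_1 = 2, t_1 = 7, a_2 = 2, b_2 = 4, c_2 = 4, q_2 = 3, t_2 = 7, a_3 = 9, b_3 = 13, c_3 = 2, p_3 = 3, q_3 = 4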